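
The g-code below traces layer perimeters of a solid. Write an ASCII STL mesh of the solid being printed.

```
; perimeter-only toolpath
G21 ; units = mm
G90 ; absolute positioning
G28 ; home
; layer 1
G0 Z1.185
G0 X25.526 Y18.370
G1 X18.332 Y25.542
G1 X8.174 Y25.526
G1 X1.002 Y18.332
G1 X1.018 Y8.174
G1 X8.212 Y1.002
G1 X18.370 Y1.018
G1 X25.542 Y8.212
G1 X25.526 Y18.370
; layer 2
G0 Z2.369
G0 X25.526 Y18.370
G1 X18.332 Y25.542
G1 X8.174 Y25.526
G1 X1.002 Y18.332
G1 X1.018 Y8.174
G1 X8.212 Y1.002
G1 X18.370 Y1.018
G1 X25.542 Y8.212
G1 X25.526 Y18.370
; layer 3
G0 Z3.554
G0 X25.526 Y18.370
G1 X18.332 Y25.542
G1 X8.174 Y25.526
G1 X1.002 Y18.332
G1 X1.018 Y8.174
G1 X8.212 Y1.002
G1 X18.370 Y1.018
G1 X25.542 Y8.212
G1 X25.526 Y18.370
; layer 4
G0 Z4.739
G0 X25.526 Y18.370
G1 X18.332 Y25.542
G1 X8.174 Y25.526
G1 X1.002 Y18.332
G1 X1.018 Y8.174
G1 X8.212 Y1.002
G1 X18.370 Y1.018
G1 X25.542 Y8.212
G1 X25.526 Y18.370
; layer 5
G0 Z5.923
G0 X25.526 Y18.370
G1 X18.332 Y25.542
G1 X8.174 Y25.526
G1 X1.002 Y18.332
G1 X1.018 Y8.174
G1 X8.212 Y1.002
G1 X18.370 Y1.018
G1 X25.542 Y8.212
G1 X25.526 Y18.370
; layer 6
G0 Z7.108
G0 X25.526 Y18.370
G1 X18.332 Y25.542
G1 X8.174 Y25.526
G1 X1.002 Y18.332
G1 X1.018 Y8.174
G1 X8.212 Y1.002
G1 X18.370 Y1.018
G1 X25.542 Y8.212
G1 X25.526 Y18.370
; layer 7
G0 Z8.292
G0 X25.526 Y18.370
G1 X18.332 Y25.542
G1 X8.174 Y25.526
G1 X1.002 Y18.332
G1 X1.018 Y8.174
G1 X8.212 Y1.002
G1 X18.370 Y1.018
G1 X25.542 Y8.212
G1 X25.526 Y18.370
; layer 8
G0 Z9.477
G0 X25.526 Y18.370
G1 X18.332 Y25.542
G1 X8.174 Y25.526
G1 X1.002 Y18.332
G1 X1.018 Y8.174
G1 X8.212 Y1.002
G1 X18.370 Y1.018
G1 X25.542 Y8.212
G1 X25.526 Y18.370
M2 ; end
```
solid part
  facet normal 0.0000 0.0000 -1.0000
    outer loop
      vertex 8.174 25.526 0.000
      vertex 18.332 25.542 0.000
      vertex 25.526 18.370 0.000
    endloop
  endfacet
  facet normal 0.0000 0.0000 -1.0000
    outer loop
      vertex 1.002 18.332 0.000
      vertex 8.174 25.526 0.000
      vertex 25.526 18.370 0.000
    endloop
  endfacet
  facet normal 0.0000 0.0000 -1.0000
    outer loop
      vertex 1.018 8.174 0.000
      vertex 1.002 18.332 0.000
      vertex 25.526 18.370 0.000
    endloop
  endfacet
  facet normal 0.0000 0.0000 -1.0000
    outer loop
      vertex 8.212 1.002 0.000
      vertex 1.018 8.174 0.000
      vertex 25.526 18.370 0.000
    endloop
  endfacet
  facet normal 0.0000 0.0000 -1.0000
    outer loop
      vertex 18.370 1.018 0.000
      vertex 8.212 1.002 0.000
      vertex 25.526 18.370 0.000
    endloop
  endfacet
  facet normal 0.0000 0.0000 -1.0000
    outer loop
      vertex 25.542 8.212 0.000
      vertex 18.370 1.018 0.000
      vertex 25.526 18.370 0.000
    endloop
  endfacet
  facet normal 0.0000 0.0000 1.0000
    outer loop
      vertex 25.526 18.370 9.477
      vertex 18.332 25.542 9.477
      vertex 8.174 25.526 9.477
    endloop
  endfacet
  facet normal 0.0000 0.0000 1.0000
    outer loop
      vertex 25.526 18.370 9.477
      vertex 8.174 25.526 9.477
      vertex 1.002 18.332 9.477
    endloop
  endfacet
  facet normal 0.0000 0.0000 1.0000
    outer loop
      vertex 25.526 18.370 9.477
      vertex 1.002 18.332 9.477
      vertex 1.018 8.174 9.477
    endloop
  endfacet
  facet normal 0.0000 0.0000 1.0000
    outer loop
      vertex 25.526 18.370 9.477
      vertex 1.018 8.174 9.477
      vertex 8.212 1.002 9.477
    endloop
  endfacet
  facet normal 0.0000 0.0000 1.0000
    outer loop
      vertex 25.526 18.370 9.477
      vertex 8.212 1.002 9.477
      vertex 18.370 1.018 9.477
    endloop
  endfacet
  facet normal 0.0000 0.0000 1.0000
    outer loop
      vertex 25.526 18.370 9.477
      vertex 18.370 1.018 9.477
      vertex 25.542 8.212 9.477
    endloop
  endfacet
  facet normal 0.7060 0.7082 0.0000
    outer loop
      vertex 25.526 18.370 0.000
      vertex 18.332 25.542 0.000
      vertex 18.332 25.542 9.477
    endloop
  endfacet
  facet normal 0.7060 0.7082 0.0000
    outer loop
      vertex 25.526 18.370 0.000
      vertex 18.332 25.542 9.477
      vertex 25.526 18.370 9.477
    endloop
  endfacet
  facet normal -0.0016 1.0000 0.0000
    outer loop
      vertex 18.332 25.542 0.000
      vertex 8.174 25.526 0.000
      vertex 8.174 25.526 9.477
    endloop
  endfacet
  facet normal -0.0016 1.0000 0.0000
    outer loop
      vertex 18.332 25.542 0.000
      vertex 8.174 25.526 9.477
      vertex 18.332 25.542 9.477
    endloop
  endfacet
  facet normal -0.7082 0.7060 0.0000
    outer loop
      vertex 8.174 25.526 0.000
      vertex 1.002 18.332 0.000
      vertex 1.002 18.332 9.477
    endloop
  endfacet
  facet normal -0.7082 0.7060 0.0000
    outer loop
      vertex 8.174 25.526 0.000
      vertex 1.002 18.332 9.477
      vertex 8.174 25.526 9.477
    endloop
  endfacet
  facet normal -1.0000 -0.0016 0.0000
    outer loop
      vertex 1.002 18.332 0.000
      vertex 1.018 8.174 0.000
      vertex 1.018 8.174 9.477
    endloop
  endfacet
  facet normal -1.0000 -0.0016 0.0000
    outer loop
      vertex 1.002 18.332 0.000
      vertex 1.018 8.174 9.477
      vertex 1.002 18.332 9.477
    endloop
  endfacet
  facet normal -0.7060 -0.7082 0.0000
    outer loop
      vertex 1.018 8.174 0.000
      vertex 8.212 1.002 0.000
      vertex 8.212 1.002 9.477
    endloop
  endfacet
  facet normal -0.7060 -0.7082 0.0000
    outer loop
      vertex 1.018 8.174 0.000
      vertex 8.212 1.002 9.477
      vertex 1.018 8.174 9.477
    endloop
  endfacet
  facet normal 0.0016 -1.0000 0.0000
    outer loop
      vertex 8.212 1.002 0.000
      vertex 18.370 1.018 0.000
      vertex 18.370 1.018 9.477
    endloop
  endfacet
  facet normal 0.0016 -1.0000 0.0000
    outer loop
      vertex 8.212 1.002 0.000
      vertex 18.370 1.018 9.477
      vertex 8.212 1.002 9.477
    endloop
  endfacet
  facet normal 0.7082 -0.7060 0.0000
    outer loop
      vertex 18.370 1.018 0.000
      vertex 25.542 8.212 0.000
      vertex 25.542 8.212 9.477
    endloop
  endfacet
  facet normal 0.7082 -0.7060 0.0000
    outer loop
      vertex 18.370 1.018 0.000
      vertex 25.542 8.212 9.477
      vertex 18.370 1.018 9.477
    endloop
  endfacet
  facet normal 1.0000 0.0016 0.0000
    outer loop
      vertex 25.542 8.212 0.000
      vertex 25.526 18.370 0.000
      vertex 25.526 18.370 9.477
    endloop
  endfacet
  facet normal 1.0000 0.0016 0.0000
    outer loop
      vertex 25.542 8.212 0.000
      vertex 25.526 18.370 9.477
      vertex 25.542 8.212 9.477
    endloop
  endfacet
endsolid part

The G0 Z moves step by Δz≈1.185 mm. Every layer's G1 loop is the same polygon, so the solid is a straight extrusion of it from z=0 to z≈9.48. Closing with flat bottom and top caps and triangulating gives 28 facets — a regular 8-sided prism (a cylinder approximated with 8 flat sides), circumscribed radius ≈ 13.3 mm, height ≈ 9.48 mm.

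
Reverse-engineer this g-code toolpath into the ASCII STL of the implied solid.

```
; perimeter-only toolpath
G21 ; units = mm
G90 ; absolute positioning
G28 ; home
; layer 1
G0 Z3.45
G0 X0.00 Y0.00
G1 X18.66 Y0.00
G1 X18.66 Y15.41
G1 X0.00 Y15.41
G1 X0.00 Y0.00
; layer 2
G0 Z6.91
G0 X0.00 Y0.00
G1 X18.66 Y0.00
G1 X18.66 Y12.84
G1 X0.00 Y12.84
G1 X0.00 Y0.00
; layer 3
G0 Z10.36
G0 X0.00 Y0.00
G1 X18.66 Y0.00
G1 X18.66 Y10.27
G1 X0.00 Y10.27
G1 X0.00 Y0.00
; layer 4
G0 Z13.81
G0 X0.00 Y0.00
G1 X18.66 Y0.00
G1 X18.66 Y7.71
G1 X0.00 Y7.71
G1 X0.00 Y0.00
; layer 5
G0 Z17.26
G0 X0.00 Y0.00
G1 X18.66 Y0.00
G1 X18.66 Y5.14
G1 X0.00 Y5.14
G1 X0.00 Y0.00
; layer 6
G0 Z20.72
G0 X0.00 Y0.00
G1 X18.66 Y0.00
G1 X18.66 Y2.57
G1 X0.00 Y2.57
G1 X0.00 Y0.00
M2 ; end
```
solid part
  facet normal 0.0000 0.0000 -1.0000
    outer loop
      vertex 18.66 17.98 0.00
      vertex 18.66 0.00 0.00
      vertex 0.00 0.00 0.00
    endloop
  endfacet
  facet normal 0.0000 0.0000 -1.0000
    outer loop
      vertex 0.00 17.98 0.00
      vertex 18.66 17.98 0.00
      vertex 0.00 0.00 0.00
    endloop
  endfacet
  facet normal 0.0000 -1.0000 0.0000
    outer loop
      vertex 0.00 0.00 0.00
      vertex 18.66 0.00 0.00
      vertex 18.66 0.00 24.17
    endloop
  endfacet
  facet normal 0.0000 -1.0000 0.0000
    outer loop
      vertex 0.00 0.00 0.00
      vertex 18.66 0.00 24.17
      vertex 0.00 0.00 24.17
    endloop
  endfacet
  facet normal 0.0000 0.8023 0.5969
    outer loop
      vertex 0.00 0.00 24.17
      vertex 18.66 0.00 24.17
      vertex 18.66 17.98 0.00
    endloop
  endfacet
  facet normal 0.0000 0.8023 0.5969
    outer loop
      vertex 0.00 0.00 24.17
      vertex 18.66 17.98 0.00
      vertex 0.00 17.98 0.00
    endloop
  endfacet
  facet normal -1.0000 0.0000 0.0000
    outer loop
      vertex 0.00 0.00 24.17
      vertex 0.00 17.98 0.00
      vertex 0.00 0.00 0.00
    endloop
  endfacet
  facet normal 1.0000 0.0000 0.0000
    outer loop
      vertex 18.66 0.00 0.00
      vertex 18.66 17.98 0.00
      vertex 18.66 0.00 24.17
    endloop
  endfacet
endsolid part

The G0 Z moves step by Δz≈3.45 mm. The G1 loops shrink linearly with z, so the solid tapers from its base footprint up to z≈24.2. Closing with a flat bottom cap and the tapered top and triangulating gives 8 facets — a wedge (ramp): 18.7 × 18 mm base, rising to 24.2 mm along the y=0 edge and sloping linearly to z=0 at y=18.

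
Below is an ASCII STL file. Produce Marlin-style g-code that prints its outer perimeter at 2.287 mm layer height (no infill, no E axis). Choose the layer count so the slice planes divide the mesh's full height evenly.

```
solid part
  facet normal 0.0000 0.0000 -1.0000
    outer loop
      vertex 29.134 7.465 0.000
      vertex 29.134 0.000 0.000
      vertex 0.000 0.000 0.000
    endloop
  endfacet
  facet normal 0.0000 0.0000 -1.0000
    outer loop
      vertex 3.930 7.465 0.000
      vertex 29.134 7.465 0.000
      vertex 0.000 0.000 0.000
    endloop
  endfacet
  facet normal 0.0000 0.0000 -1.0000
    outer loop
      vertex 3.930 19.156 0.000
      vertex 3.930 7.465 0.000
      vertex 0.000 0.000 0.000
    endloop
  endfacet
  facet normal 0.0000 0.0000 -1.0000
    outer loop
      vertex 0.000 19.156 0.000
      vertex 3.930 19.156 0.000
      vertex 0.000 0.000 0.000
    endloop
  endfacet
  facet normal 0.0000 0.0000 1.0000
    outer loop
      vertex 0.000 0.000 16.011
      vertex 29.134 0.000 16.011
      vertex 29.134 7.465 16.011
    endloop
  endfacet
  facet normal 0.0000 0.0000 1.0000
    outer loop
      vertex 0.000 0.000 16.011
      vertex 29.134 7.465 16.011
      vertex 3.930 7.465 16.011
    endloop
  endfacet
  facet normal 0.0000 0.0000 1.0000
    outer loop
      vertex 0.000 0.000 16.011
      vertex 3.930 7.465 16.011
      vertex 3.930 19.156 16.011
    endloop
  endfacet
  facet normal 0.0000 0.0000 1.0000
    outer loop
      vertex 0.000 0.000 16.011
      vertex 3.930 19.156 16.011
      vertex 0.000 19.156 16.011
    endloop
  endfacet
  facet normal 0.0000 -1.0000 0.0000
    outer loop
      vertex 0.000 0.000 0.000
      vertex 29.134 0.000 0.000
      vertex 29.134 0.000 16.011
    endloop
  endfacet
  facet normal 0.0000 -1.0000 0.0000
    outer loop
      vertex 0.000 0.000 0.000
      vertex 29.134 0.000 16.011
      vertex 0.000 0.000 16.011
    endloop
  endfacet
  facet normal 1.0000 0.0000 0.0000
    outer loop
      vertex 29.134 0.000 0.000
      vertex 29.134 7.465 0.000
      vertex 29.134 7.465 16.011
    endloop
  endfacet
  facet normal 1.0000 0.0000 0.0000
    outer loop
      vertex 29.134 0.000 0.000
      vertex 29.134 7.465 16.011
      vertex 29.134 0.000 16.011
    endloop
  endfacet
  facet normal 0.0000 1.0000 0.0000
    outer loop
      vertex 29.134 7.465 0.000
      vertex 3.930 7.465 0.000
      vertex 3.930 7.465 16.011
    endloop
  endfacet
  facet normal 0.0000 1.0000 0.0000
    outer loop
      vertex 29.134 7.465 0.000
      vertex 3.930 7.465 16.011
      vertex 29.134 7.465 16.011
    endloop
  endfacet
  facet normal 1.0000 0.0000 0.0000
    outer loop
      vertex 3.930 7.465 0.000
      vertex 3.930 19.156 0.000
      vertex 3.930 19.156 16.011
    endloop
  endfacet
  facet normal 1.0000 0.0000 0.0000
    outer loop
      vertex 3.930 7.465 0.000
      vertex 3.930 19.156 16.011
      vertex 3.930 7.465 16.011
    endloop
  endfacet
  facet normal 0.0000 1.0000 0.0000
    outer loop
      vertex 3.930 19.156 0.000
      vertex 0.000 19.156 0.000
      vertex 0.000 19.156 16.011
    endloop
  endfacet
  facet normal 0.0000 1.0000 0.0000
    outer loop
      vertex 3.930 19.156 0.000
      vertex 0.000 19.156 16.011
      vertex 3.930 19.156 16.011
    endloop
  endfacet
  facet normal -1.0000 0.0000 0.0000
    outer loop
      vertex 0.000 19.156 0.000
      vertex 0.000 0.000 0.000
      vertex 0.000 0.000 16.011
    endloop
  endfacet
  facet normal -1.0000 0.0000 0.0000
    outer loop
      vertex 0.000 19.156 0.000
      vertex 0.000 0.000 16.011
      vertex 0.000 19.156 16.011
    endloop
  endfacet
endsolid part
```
; perimeter-only toolpath
G21 ; units = mm
G90 ; absolute positioning
G28 ; home
; layer 1
G0 Z2.287
G0 X0.000 Y0.000
G1 X29.134 Y0.000
G1 X29.134 Y7.465
G1 X3.930 Y7.465
G1 X3.930 Y19.156
G1 X0.000 Y19.156
G1 X0.000 Y0.000
; layer 2
G0 Z4.575
G0 X0.000 Y0.000
G1 X29.134 Y0.000
G1 X29.134 Y7.465
G1 X3.930 Y7.465
G1 X3.930 Y19.156
G1 X0.000 Y19.156
G1 X0.000 Y0.000
; layer 3
G0 Z6.862
G0 X0.000 Y0.000
G1 X29.134 Y0.000
G1 X29.134 Y7.465
G1 X3.930 Y7.465
G1 X3.930 Y19.156
G1 X0.000 Y19.156
G1 X0.000 Y0.000
; layer 4
G0 Z9.149
G0 X0.000 Y0.000
G1 X29.134 Y0.000
G1 X29.134 Y7.465
G1 X3.930 Y7.465
G1 X3.930 Y19.156
G1 X0.000 Y19.156
G1 X0.000 Y0.000
; layer 5
G0 Z11.436
G0 X0.000 Y0.000
G1 X29.134 Y0.000
G1 X29.134 Y7.465
G1 X3.930 Y7.465
G1 X3.930 Y19.156
G1 X0.000 Y19.156
G1 X0.000 Y0.000
; layer 6
G0 Z13.724
G0 X0.000 Y0.000
G1 X29.134 Y0.000
G1 X29.134 Y7.465
G1 X3.930 Y7.465
G1 X3.930 Y19.156
G1 X0.000 Y19.156
G1 X0.000 Y0.000
; layer 7
G0 Z16.011
G0 X0.000 Y0.000
G1 X29.134 Y0.000
G1 X29.134 Y7.465
G1 X3.930 Y7.465
G1 X3.930 Y19.156
G1 X0.000 Y19.156
G1 X0.000 Y0.000
M2 ; end

The solid is an L-shaped prism: outer 29.1 × 19.2 mm, arm thicknesses ≈ 7.46 mm (horizontal) and 3.93 mm (vertical), extruded 16 mm in z. Slicing at Δz = 2.287 mm — 7 equal slices spanning the solid's height, so layer i sits at z = i·h/7 — gives 7 non-empty perimeters. Each is a 6-segment closed polygon; G0 lifts to the layer z and rapids to the start vertex, then G1 traces the edges.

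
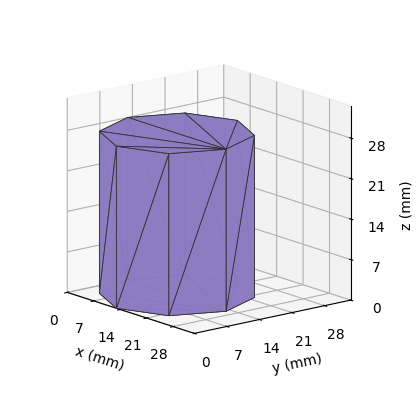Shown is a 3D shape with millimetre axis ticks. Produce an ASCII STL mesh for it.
Reading the render: the shape is a regular 8-sided prism (a cylinder approximated with 8 flat sides), circumscribed radius ≈ 13 mm, height ≈ 28 mm (dimensions read to the nearest mm from the axis ticks). For the STL, each face is triangulated and given an outward normal.

solid part
  facet normal 0.0000 0.0000 -1.0000
    outer loop
      vertex 13.00 26.00 0.00
      vertex 22.19 22.19 0.00
      vertex 26.00 13.00 0.00
    endloop
  endfacet
  facet normal 0.0000 0.0000 -1.0000
    outer loop
      vertex 3.81 22.19 0.00
      vertex 13.00 26.00 0.00
      vertex 26.00 13.00 0.00
    endloop
  endfacet
  facet normal 0.0000 0.0000 -1.0000
    outer loop
      vertex 0.00 13.00 0.00
      vertex 3.81 22.19 0.00
      vertex 26.00 13.00 0.00
    endloop
  endfacet
  facet normal 0.0000 0.0000 -1.0000
    outer loop
      vertex 3.81 3.81 0.00
      vertex 0.00 13.00 0.00
      vertex 26.00 13.00 0.00
    endloop
  endfacet
  facet normal 0.0000 0.0000 -1.0000
    outer loop
      vertex 13.00 0.00 0.00
      vertex 3.81 3.81 0.00
      vertex 26.00 13.00 0.00
    endloop
  endfacet
  facet normal 0.0000 0.0000 -1.0000
    outer loop
      vertex 22.19 3.81 0.00
      vertex 13.00 0.00 0.00
      vertex 26.00 13.00 0.00
    endloop
  endfacet
  facet normal 0.0000 0.0000 1.0000
    outer loop
      vertex 26.00 13.00 28.00
      vertex 22.19 22.19 28.00
      vertex 13.00 26.00 28.00
    endloop
  endfacet
  facet normal 0.0000 0.0000 1.0000
    outer loop
      vertex 26.00 13.00 28.00
      vertex 13.00 26.00 28.00
      vertex 3.81 22.19 28.00
    endloop
  endfacet
  facet normal 0.0000 0.0000 1.0000
    outer loop
      vertex 26.00 13.00 28.00
      vertex 3.81 22.19 28.00
      vertex 0.00 13.00 28.00
    endloop
  endfacet
  facet normal 0.0000 0.0000 1.0000
    outer loop
      vertex 26.00 13.00 28.00
      vertex 0.00 13.00 28.00
      vertex 3.81 3.81 28.00
    endloop
  endfacet
  facet normal 0.0000 0.0000 1.0000
    outer loop
      vertex 26.00 13.00 28.00
      vertex 3.81 3.81 28.00
      vertex 13.00 0.00 28.00
    endloop
  endfacet
  facet normal 0.0000 0.0000 1.0000
    outer loop
      vertex 26.00 13.00 28.00
      vertex 13.00 0.00 28.00
      vertex 22.19 3.81 28.00
    endloop
  endfacet
  facet normal 0.9238 0.3830 0.0000
    outer loop
      vertex 26.00 13.00 0.00
      vertex 22.19 22.19 0.00
      vertex 22.19 22.19 28.00
    endloop
  endfacet
  facet normal 0.9238 0.3830 0.0000
    outer loop
      vertex 26.00 13.00 0.00
      vertex 22.19 22.19 28.00
      vertex 26.00 13.00 28.00
    endloop
  endfacet
  facet normal 0.3830 0.9238 0.0000
    outer loop
      vertex 22.19 22.19 0.00
      vertex 13.00 26.00 0.00
      vertex 13.00 26.00 28.00
    endloop
  endfacet
  facet normal 0.3830 0.9238 0.0000
    outer loop
      vertex 22.19 22.19 0.00
      vertex 13.00 26.00 28.00
      vertex 22.19 22.19 28.00
    endloop
  endfacet
  facet normal -0.3830 0.9238 0.0000
    outer loop
      vertex 13.00 26.00 0.00
      vertex 3.81 22.19 0.00
      vertex 3.81 22.19 28.00
    endloop
  endfacet
  facet normal -0.3830 0.9238 0.0000
    outer loop
      vertex 13.00 26.00 0.00
      vertex 3.81 22.19 28.00
      vertex 13.00 26.00 28.00
    endloop
  endfacet
  facet normal -0.9238 0.3830 0.0000
    outer loop
      vertex 3.81 22.19 0.00
      vertex 0.00 13.00 0.00
      vertex 0.00 13.00 28.00
    endloop
  endfacet
  facet normal -0.9238 0.3830 0.0000
    outer loop
      vertex 3.81 22.19 0.00
      vertex 0.00 13.00 28.00
      vertex 3.81 22.19 28.00
    endloop
  endfacet
  facet normal -0.9238 -0.3830 0.0000
    outer loop
      vertex 0.00 13.00 0.00
      vertex 3.81 3.81 0.00
      vertex 3.81 3.81 28.00
    endloop
  endfacet
  facet normal -0.9238 -0.3830 0.0000
    outer loop
      vertex 0.00 13.00 0.00
      vertex 3.81 3.81 28.00
      vertex 0.00 13.00 28.00
    endloop
  endfacet
  facet normal -0.3830 -0.9238 0.0000
    outer loop
      vertex 3.81 3.81 0.00
      vertex 13.00 0.00 0.00
      vertex 13.00 0.00 28.00
    endloop
  endfacet
  facet normal -0.3830 -0.9238 0.0000
    outer loop
      vertex 3.81 3.81 0.00
      vertex 13.00 0.00 28.00
      vertex 3.81 3.81 28.00
    endloop
  endfacet
  facet normal 0.3830 -0.9238 0.0000
    outer loop
      vertex 13.00 0.00 0.00
      vertex 22.19 3.81 0.00
      vertex 22.19 3.81 28.00
    endloop
  endfacet
  facet normal 0.3830 -0.9238 0.0000
    outer loop
      vertex 13.00 0.00 0.00
      vertex 22.19 3.81 28.00
      vertex 13.00 0.00 28.00
    endloop
  endfacet
  facet normal 0.9238 -0.3830 0.0000
    outer loop
      vertex 22.19 3.81 0.00
      vertex 26.00 13.00 0.00
      vertex 26.00 13.00 28.00
    endloop
  endfacet
  facet normal 0.9238 -0.3830 0.0000
    outer loop
      vertex 22.19 3.81 0.00
      vertex 26.00 13.00 28.00
      vertex 22.19 3.81 28.00
    endloop
  endfacet
endsolid part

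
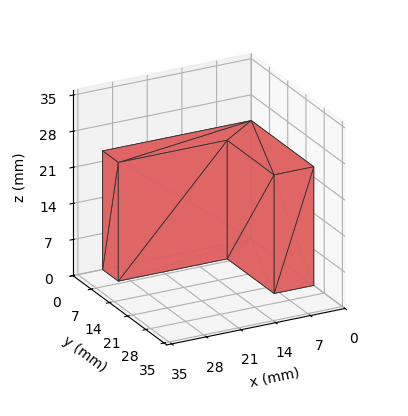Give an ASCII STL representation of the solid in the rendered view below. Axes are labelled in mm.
Reading the render: the shape is an L-shaped prism: outer 30 × 24 mm, arm thicknesses ≈ 6 mm (horizontal) and 8 mm (vertical), extruded 23 mm in z (dimensions read to the nearest mm from the axis ticks). For the STL, each face is triangulated and given an outward normal.

solid part
  facet normal 0.0000 0.0000 -1.0000
    outer loop
      vertex 30.0 6.0 0.0
      vertex 30.0 0.0 0.0
      vertex 0.0 0.0 0.0
    endloop
  endfacet
  facet normal 0.0000 0.0000 -1.0000
    outer loop
      vertex 8.0 6.0 0.0
      vertex 30.0 6.0 0.0
      vertex 0.0 0.0 0.0
    endloop
  endfacet
  facet normal 0.0000 0.0000 -1.0000
    outer loop
      vertex 8.0 24.0 0.0
      vertex 8.0 6.0 0.0
      vertex 0.0 0.0 0.0
    endloop
  endfacet
  facet normal 0.0000 0.0000 -1.0000
    outer loop
      vertex 0.0 24.0 0.0
      vertex 8.0 24.0 0.0
      vertex 0.0 0.0 0.0
    endloop
  endfacet
  facet normal 0.0000 0.0000 1.0000
    outer loop
      vertex 0.0 0.0 23.0
      vertex 30.0 0.0 23.0
      vertex 30.0 6.0 23.0
    endloop
  endfacet
  facet normal 0.0000 0.0000 1.0000
    outer loop
      vertex 0.0 0.0 23.0
      vertex 30.0 6.0 23.0
      vertex 8.0 6.0 23.0
    endloop
  endfacet
  facet normal 0.0000 0.0000 1.0000
    outer loop
      vertex 0.0 0.0 23.0
      vertex 8.0 6.0 23.0
      vertex 8.0 24.0 23.0
    endloop
  endfacet
  facet normal 0.0000 0.0000 1.0000
    outer loop
      vertex 0.0 0.0 23.0
      vertex 8.0 24.0 23.0
      vertex 0.0 24.0 23.0
    endloop
  endfacet
  facet normal 0.0000 -1.0000 0.0000
    outer loop
      vertex 0.0 0.0 0.0
      vertex 30.0 0.0 0.0
      vertex 30.0 0.0 23.0
    endloop
  endfacet
  facet normal 0.0000 -1.0000 0.0000
    outer loop
      vertex 0.0 0.0 0.0
      vertex 30.0 0.0 23.0
      vertex 0.0 0.0 23.0
    endloop
  endfacet
  facet normal 1.0000 0.0000 0.0000
    outer loop
      vertex 30.0 0.0 0.0
      vertex 30.0 6.0 0.0
      vertex 30.0 6.0 23.0
    endloop
  endfacet
  facet normal 1.0000 0.0000 0.0000
    outer loop
      vertex 30.0 0.0 0.0
      vertex 30.0 6.0 23.0
      vertex 30.0 0.0 23.0
    endloop
  endfacet
  facet normal 0.0000 1.0000 0.0000
    outer loop
      vertex 30.0 6.0 0.0
      vertex 8.0 6.0 0.0
      vertex 8.0 6.0 23.0
    endloop
  endfacet
  facet normal 0.0000 1.0000 0.0000
    outer loop
      vertex 30.0 6.0 0.0
      vertex 8.0 6.0 23.0
      vertex 30.0 6.0 23.0
    endloop
  endfacet
  facet normal 1.0000 0.0000 0.0000
    outer loop
      vertex 8.0 6.0 0.0
      vertex 8.0 24.0 0.0
      vertex 8.0 24.0 23.0
    endloop
  endfacet
  facet normal 1.0000 0.0000 0.0000
    outer loop
      vertex 8.0 6.0 0.0
      vertex 8.0 24.0 23.0
      vertex 8.0 6.0 23.0
    endloop
  endfacet
  facet normal 0.0000 1.0000 0.0000
    outer loop
      vertex 8.0 24.0 0.0
      vertex 0.0 24.0 0.0
      vertex 0.0 24.0 23.0
    endloop
  endfacet
  facet normal 0.0000 1.0000 0.0000
    outer loop
      vertex 8.0 24.0 0.0
      vertex 0.0 24.0 23.0
      vertex 8.0 24.0 23.0
    endloop
  endfacet
  facet normal -1.0000 0.0000 0.0000
    outer loop
      vertex 0.0 24.0 0.0
      vertex 0.0 0.0 0.0
      vertex 0.0 0.0 23.0
    endloop
  endfacet
  facet normal -1.0000 0.0000 0.0000
    outer loop
      vertex 0.0 24.0 0.0
      vertex 0.0 0.0 23.0
      vertex 0.0 24.0 23.0
    endloop
  endfacet
endsolid part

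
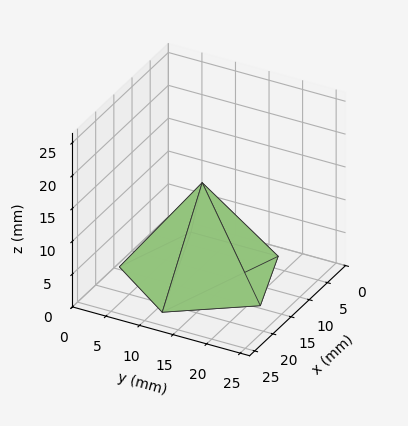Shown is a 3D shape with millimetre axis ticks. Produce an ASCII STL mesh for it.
Reading the render: the shape is a regular 5-sided pyramid, base circumscribed radius ≈ 11 mm, apex at z ≈ 14 mm (dimensions read to the nearest mm from the axis ticks). For the STL, each face is triangulated and given an outward normal.

solid part
  facet normal 0.0000 0.0000 -1.0000
    outer loop
      vertex 2.1 17.5 0.0
      vertex 14.4 21.5 0.0
      vertex 22.0 11.0 0.0
    endloop
  endfacet
  facet normal 0.0000 0.0000 -1.0000
    outer loop
      vertex 2.1 4.5 0.0
      vertex 2.1 17.5 0.0
      vertex 22.0 11.0 0.0
    endloop
  endfacet
  facet normal 0.0000 0.0000 -1.0000
    outer loop
      vertex 14.4 0.5 0.0
      vertex 2.1 4.5 0.0
      vertex 22.0 11.0 0.0
    endloop
  endfacet
  facet normal 0.6834 0.4946 0.5369
    outer loop
      vertex 22.0 11.0 0.0
      vertex 14.4 21.5 0.0
      vertex 11.0 11.0 14.0
    endloop
  endfacet
  facet normal -0.2607 0.8017 0.5379
    outer loop
      vertex 14.4 21.5 0.0
      vertex 2.1 17.5 0.0
      vertex 11.0 11.0 14.0
    endloop
  endfacet
  facet normal -0.8439 0.0000 0.5365
    outer loop
      vertex 2.1 17.5 0.0
      vertex 2.1 4.5 0.0
      vertex 11.0 11.0 14.0
    endloop
  endfacet
  facet normal -0.2607 -0.8017 0.5379
    outer loop
      vertex 2.1 4.5 0.0
      vertex 14.4 0.5 0.0
      vertex 11.0 11.0 14.0
    endloop
  endfacet
  facet normal 0.6834 -0.4946 0.5369
    outer loop
      vertex 14.4 0.5 0.0
      vertex 22.0 11.0 0.0
      vertex 11.0 11.0 14.0
    endloop
  endfacet
endsolid part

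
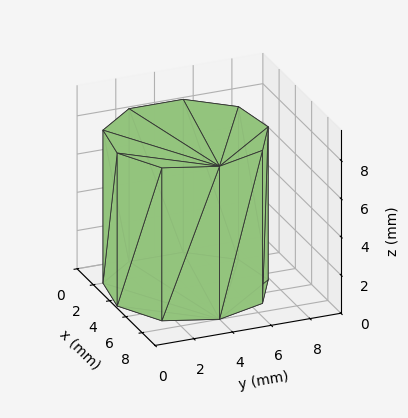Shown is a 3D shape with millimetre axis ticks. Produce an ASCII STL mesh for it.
Reading the render: the shape is a regular 9-sided prism (a cylinder approximated with 9 flat sides), circumscribed radius ≈ 4 mm, height ≈ 8 mm (dimensions read to the nearest mm from the axis ticks). For the STL, each face is triangulated and given an outward normal.

solid part
  facet normal 0.0000 0.0000 -1.0000
    outer loop
      vertex 4.7 7.9 0.0
      vertex 7.1 6.6 0.0
      vertex 8.0 4.0 0.0
    endloop
  endfacet
  facet normal 0.0000 0.0000 -1.0000
    outer loop
      vertex 2.0 7.5 0.0
      vertex 4.7 7.9 0.0
      vertex 8.0 4.0 0.0
    endloop
  endfacet
  facet normal 0.0000 0.0000 -1.0000
    outer loop
      vertex 0.2 5.4 0.0
      vertex 2.0 7.5 0.0
      vertex 8.0 4.0 0.0
    endloop
  endfacet
  facet normal 0.0000 0.0000 -1.0000
    outer loop
      vertex 0.2 2.6 0.0
      vertex 0.2 5.4 0.0
      vertex 8.0 4.0 0.0
    endloop
  endfacet
  facet normal 0.0000 0.0000 -1.0000
    outer loop
      vertex 2.0 0.5 0.0
      vertex 0.2 2.6 0.0
      vertex 8.0 4.0 0.0
    endloop
  endfacet
  facet normal 0.0000 0.0000 -1.0000
    outer loop
      vertex 4.7 0.1 0.0
      vertex 2.0 0.5 0.0
      vertex 8.0 4.0 0.0
    endloop
  endfacet
  facet normal 0.0000 0.0000 -1.0000
    outer loop
      vertex 7.1 1.4 0.0
      vertex 4.7 0.1 0.0
      vertex 8.0 4.0 0.0
    endloop
  endfacet
  facet normal 0.0000 0.0000 1.0000
    outer loop
      vertex 8.0 4.0 8.0
      vertex 7.1 6.6 8.0
      vertex 4.7 7.9 8.0
    endloop
  endfacet
  facet normal 0.0000 0.0000 1.0000
    outer loop
      vertex 8.0 4.0 8.0
      vertex 4.7 7.9 8.0
      vertex 2.0 7.5 8.0
    endloop
  endfacet
  facet normal 0.0000 0.0000 1.0000
    outer loop
      vertex 8.0 4.0 8.0
      vertex 2.0 7.5 8.0
      vertex 0.2 5.4 8.0
    endloop
  endfacet
  facet normal 0.0000 0.0000 1.0000
    outer loop
      vertex 8.0 4.0 8.0
      vertex 0.2 5.4 8.0
      vertex 0.2 2.6 8.0
    endloop
  endfacet
  facet normal 0.0000 0.0000 1.0000
    outer loop
      vertex 8.0 4.0 8.0
      vertex 0.2 2.6 8.0
      vertex 2.0 0.5 8.0
    endloop
  endfacet
  facet normal 0.0000 0.0000 1.0000
    outer loop
      vertex 8.0 4.0 8.0
      vertex 2.0 0.5 8.0
      vertex 4.7 0.1 8.0
    endloop
  endfacet
  facet normal 0.0000 0.0000 1.0000
    outer loop
      vertex 8.0 4.0 8.0
      vertex 4.7 0.1 8.0
      vertex 7.1 1.4 8.0
    endloop
  endfacet
  facet normal 0.9450 0.3271 0.0000
    outer loop
      vertex 8.0 4.0 0.0
      vertex 7.1 6.6 0.0
      vertex 7.1 6.6 8.0
    endloop
  endfacet
  facet normal 0.9450 0.3271 0.0000
    outer loop
      vertex 8.0 4.0 0.0
      vertex 7.1 6.6 8.0
      vertex 8.0 4.0 8.0
    endloop
  endfacet
  facet normal 0.4763 0.8793 0.0000
    outer loop
      vertex 7.1 6.6 0.0
      vertex 4.7 7.9 0.0
      vertex 4.7 7.9 8.0
    endloop
  endfacet
  facet normal 0.4763 0.8793 0.0000
    outer loop
      vertex 7.1 6.6 0.0
      vertex 4.7 7.9 8.0
      vertex 7.1 6.6 8.0
    endloop
  endfacet
  facet normal -0.1465 0.9892 0.0000
    outer loop
      vertex 4.7 7.9 0.0
      vertex 2.0 7.5 0.0
      vertex 2.0 7.5 8.0
    endloop
  endfacet
  facet normal -0.1465 0.9892 0.0000
    outer loop
      vertex 4.7 7.9 0.0
      vertex 2.0 7.5 8.0
      vertex 4.7 7.9 8.0
    endloop
  endfacet
  facet normal -0.7593 0.6508 0.0000
    outer loop
      vertex 2.0 7.5 0.0
      vertex 0.2 5.4 0.0
      vertex 0.2 5.4 8.0
    endloop
  endfacet
  facet normal -0.7593 0.6508 0.0000
    outer loop
      vertex 2.0 7.5 0.0
      vertex 0.2 5.4 8.0
      vertex 2.0 7.5 8.0
    endloop
  endfacet
  facet normal -1.0000 0.0000 0.0000
    outer loop
      vertex 0.2 5.4 0.0
      vertex 0.2 2.6 0.0
      vertex 0.2 2.6 8.0
    endloop
  endfacet
  facet normal -1.0000 0.0000 0.0000
    outer loop
      vertex 0.2 5.4 0.0
      vertex 0.2 2.6 8.0
      vertex 0.2 5.4 8.0
    endloop
  endfacet
  facet normal -0.7593 -0.6508 0.0000
    outer loop
      vertex 0.2 2.6 0.0
      vertex 2.0 0.5 0.0
      vertex 2.0 0.5 8.0
    endloop
  endfacet
  facet normal -0.7593 -0.6508 0.0000
    outer loop
      vertex 0.2 2.6 0.0
      vertex 2.0 0.5 8.0
      vertex 0.2 2.6 8.0
    endloop
  endfacet
  facet normal -0.1465 -0.9892 0.0000
    outer loop
      vertex 2.0 0.5 0.0
      vertex 4.7 0.1 0.0
      vertex 4.7 0.1 8.0
    endloop
  endfacet
  facet normal -0.1465 -0.9892 0.0000
    outer loop
      vertex 2.0 0.5 0.0
      vertex 4.7 0.1 8.0
      vertex 2.0 0.5 8.0
    endloop
  endfacet
  facet normal 0.4763 -0.8793 0.0000
    outer loop
      vertex 4.7 0.1 0.0
      vertex 7.1 1.4 0.0
      vertex 7.1 1.4 8.0
    endloop
  endfacet
  facet normal 0.4763 -0.8793 0.0000
    outer loop
      vertex 4.7 0.1 0.0
      vertex 7.1 1.4 8.0
      vertex 4.7 0.1 8.0
    endloop
  endfacet
  facet normal 0.9450 -0.3271 0.0000
    outer loop
      vertex 7.1 1.4 0.0
      vertex 8.0 4.0 0.0
      vertex 8.0 4.0 8.0
    endloop
  endfacet
  facet normal 0.9450 -0.3271 0.0000
    outer loop
      vertex 7.1 1.4 0.0
      vertex 8.0 4.0 8.0
      vertex 7.1 1.4 8.0
    endloop
  endfacet
endsolid part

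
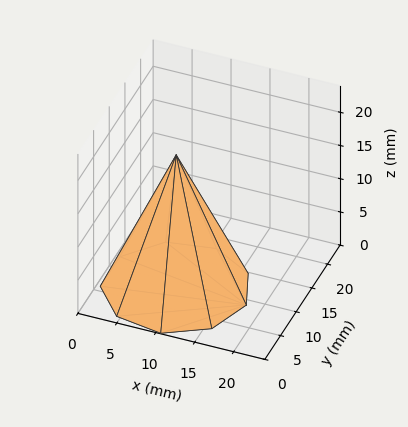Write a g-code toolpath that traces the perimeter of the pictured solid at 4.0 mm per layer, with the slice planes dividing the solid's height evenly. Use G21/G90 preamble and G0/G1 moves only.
Reading the render: the shape is a regular 9-sided pyramid, base circumscribed radius ≈ 9 mm, apex at z ≈ 20 mm (dimensions read to the nearest mm from the axis ticks). For the g-code, the solid's height is divided into equal slices at the stated Δz and each level perimeter traced with G1 moves after a G0 lift.

; perimeter-only toolpath
G21 ; units = mm
G90 ; absolute positioning
G28 ; home
; layer 1
G0 Z4.0
G0 X16.2 Y9.0
G1 X14.5 Y13.6
G1 X10.3 Y16.1
G1 X5.4 Y15.2
G1 X2.2 Y11.5
G1 X2.2 Y6.5
G1 X5.4 Y2.8
G1 X10.3 Y1.9
G1 X14.5 Y4.4
G1 X16.2 Y9.0
; layer 2
G0 Z8.0
G0 X14.4 Y9.0
G1 X13.1 Y12.5
G1 X10.0 Y14.3
G1 X6.3 Y13.7
G1 X3.9 Y10.9
G1 X3.9 Y7.1
G1 X6.3 Y4.3
G1 X10.0 Y3.7
G1 X13.1 Y5.5
G1 X14.4 Y9.0
; layer 3
G0 Z12.0
G0 X12.6 Y9.0
G1 X11.8 Y11.3
G1 X9.6 Y12.6
G1 X7.2 Y12.1
G1 X5.6 Y10.2
G1 X5.6 Y7.8
G1 X7.2 Y5.9
G1 X9.6 Y5.4
G1 X11.8 Y6.7
G1 X12.6 Y9.0
; layer 4
G0 Z16.0
G0 X10.8 Y9.0
G1 X10.4 Y10.2
G1 X9.3 Y10.8
G1 X8.1 Y10.6
G1 X7.3 Y9.6
G1 X7.3 Y8.4
G1 X8.1 Y7.4
G1 X9.3 Y7.2
G1 X10.4 Y7.8
G1 X10.8 Y9.0
M2 ; end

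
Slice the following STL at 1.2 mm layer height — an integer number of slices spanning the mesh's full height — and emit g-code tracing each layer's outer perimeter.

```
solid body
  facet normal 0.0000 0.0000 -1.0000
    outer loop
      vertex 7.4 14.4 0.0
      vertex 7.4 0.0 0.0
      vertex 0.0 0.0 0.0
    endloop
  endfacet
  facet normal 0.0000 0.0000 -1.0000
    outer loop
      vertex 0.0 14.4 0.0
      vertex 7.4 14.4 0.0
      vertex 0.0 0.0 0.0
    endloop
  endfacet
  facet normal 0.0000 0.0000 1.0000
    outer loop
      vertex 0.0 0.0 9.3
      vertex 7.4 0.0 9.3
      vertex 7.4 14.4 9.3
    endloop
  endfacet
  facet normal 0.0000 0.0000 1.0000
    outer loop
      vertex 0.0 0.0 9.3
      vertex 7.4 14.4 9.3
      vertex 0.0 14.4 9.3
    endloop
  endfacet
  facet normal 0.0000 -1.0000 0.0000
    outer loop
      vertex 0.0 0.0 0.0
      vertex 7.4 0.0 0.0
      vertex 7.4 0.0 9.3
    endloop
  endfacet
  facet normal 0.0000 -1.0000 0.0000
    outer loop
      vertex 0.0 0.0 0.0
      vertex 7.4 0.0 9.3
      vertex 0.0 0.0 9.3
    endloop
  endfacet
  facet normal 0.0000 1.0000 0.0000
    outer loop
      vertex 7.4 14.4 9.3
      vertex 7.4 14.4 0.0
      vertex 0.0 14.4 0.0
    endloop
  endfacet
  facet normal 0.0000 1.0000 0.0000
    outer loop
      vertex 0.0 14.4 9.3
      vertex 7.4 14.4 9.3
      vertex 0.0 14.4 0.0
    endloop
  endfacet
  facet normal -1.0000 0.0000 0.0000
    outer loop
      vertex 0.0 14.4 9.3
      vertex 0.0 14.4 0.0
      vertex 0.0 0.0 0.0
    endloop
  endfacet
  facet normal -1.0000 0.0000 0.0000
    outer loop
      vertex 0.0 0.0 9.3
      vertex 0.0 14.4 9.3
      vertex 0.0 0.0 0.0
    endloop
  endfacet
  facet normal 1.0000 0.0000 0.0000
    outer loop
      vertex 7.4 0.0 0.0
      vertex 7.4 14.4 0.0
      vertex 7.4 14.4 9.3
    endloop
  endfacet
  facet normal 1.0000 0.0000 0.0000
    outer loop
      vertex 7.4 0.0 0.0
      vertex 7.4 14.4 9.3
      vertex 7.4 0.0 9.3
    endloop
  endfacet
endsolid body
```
; perimeter-only toolpath
G21 ; units = mm
G90 ; absolute positioning
G28 ; home
; layer 1
G0 Z1.2
G0 X0.0 Y0.0
G1 X7.4 Y0.0
G1 X7.4 Y14.4
G1 X0.0 Y14.4
G1 X0.0 Y0.0
; layer 2
G0 Z2.3
G0 X0.0 Y0.0
G1 X7.4 Y0.0
G1 X7.4 Y14.4
G1 X0.0 Y14.4
G1 X0.0 Y0.0
; layer 3
G0 Z3.5
G0 X0.0 Y0.0
G1 X7.4 Y0.0
G1 X7.4 Y14.4
G1 X0.0 Y14.4
G1 X0.0 Y0.0
; layer 4
G0 Z4.7
G0 X0.0 Y0.0
G1 X7.4 Y0.0
G1 X7.4 Y14.4
G1 X0.0 Y14.4
G1 X0.0 Y0.0
; layer 5
G0 Z5.8
G0 X0.0 Y0.0
G1 X7.4 Y0.0
G1 X7.4 Y14.4
G1 X0.0 Y14.4
G1 X0.0 Y0.0
; layer 6
G0 Z7.0
G0 X0.0 Y0.0
G1 X7.4 Y0.0
G1 X7.4 Y14.4
G1 X0.0 Y14.4
G1 X0.0 Y0.0
; layer 7
G0 Z8.1
G0 X0.0 Y0.0
G1 X7.4 Y0.0
G1 X7.4 Y14.4
G1 X0.0 Y14.4
G1 X0.0 Y0.0
; layer 8
G0 Z9.3
G0 X0.0 Y0.0
G1 X7.4 Y0.0
G1 X7.4 Y14.4
G1 X0.0 Y14.4
G1 X0.0 Y0.0
M2 ; end

The solid is a rectangular box, roughly 7.4 × 14.4 mm footprint and 9.3 mm tall. Slicing at Δz = 1.2 mm — 8 equal slices spanning the solid's height, so layer i sits at z = i·h/8 — gives 8 non-empty perimeters. Each is a 4-segment closed polygon; G0 lifts to the layer z and rapids to the start vertex, then G1 traces the edges.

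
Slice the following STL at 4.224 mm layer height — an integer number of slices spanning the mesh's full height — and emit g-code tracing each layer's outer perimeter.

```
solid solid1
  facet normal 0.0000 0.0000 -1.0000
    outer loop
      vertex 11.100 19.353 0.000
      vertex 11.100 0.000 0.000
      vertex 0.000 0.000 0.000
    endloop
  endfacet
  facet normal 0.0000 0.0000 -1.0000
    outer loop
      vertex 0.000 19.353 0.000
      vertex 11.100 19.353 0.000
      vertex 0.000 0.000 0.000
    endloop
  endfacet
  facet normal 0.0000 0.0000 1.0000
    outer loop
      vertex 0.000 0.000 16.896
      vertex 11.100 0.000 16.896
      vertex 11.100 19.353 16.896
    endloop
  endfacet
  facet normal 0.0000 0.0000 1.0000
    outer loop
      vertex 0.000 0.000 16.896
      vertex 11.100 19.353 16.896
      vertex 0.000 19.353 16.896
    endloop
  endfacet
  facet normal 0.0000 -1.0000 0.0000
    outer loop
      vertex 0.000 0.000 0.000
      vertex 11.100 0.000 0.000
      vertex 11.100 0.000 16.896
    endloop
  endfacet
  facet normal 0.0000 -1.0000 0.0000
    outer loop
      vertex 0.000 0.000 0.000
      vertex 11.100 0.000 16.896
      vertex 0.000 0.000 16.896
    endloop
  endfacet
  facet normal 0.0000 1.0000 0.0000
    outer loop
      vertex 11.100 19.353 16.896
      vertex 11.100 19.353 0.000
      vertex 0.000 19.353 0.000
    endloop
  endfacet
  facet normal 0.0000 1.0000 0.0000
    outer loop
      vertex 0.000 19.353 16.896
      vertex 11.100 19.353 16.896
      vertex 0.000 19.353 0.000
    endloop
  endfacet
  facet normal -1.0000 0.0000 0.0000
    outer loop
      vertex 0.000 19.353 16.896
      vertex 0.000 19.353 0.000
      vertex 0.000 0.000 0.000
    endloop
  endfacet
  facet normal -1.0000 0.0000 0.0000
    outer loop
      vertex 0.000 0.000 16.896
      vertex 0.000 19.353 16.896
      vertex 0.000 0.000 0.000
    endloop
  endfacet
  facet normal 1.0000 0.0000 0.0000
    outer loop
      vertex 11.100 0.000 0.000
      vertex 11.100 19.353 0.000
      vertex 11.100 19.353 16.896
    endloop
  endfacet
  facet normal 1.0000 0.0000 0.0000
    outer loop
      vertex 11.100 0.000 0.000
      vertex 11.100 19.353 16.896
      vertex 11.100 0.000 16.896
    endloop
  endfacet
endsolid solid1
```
; perimeter-only toolpath
G21 ; units = mm
G90 ; absolute positioning
G28 ; home
; layer 1
G0 Z4.224
G0 X0.000 Y0.000
G1 X11.100 Y0.000
G1 X11.100 Y19.353
G1 X0.000 Y19.353
G1 X0.000 Y0.000
; layer 2
G0 Z8.448
G0 X0.000 Y0.000
G1 X11.100 Y0.000
G1 X11.100 Y19.353
G1 X0.000 Y19.353
G1 X0.000 Y0.000
; layer 3
G0 Z12.672
G0 X0.000 Y0.000
G1 X11.100 Y0.000
G1 X11.100 Y19.353
G1 X0.000 Y19.353
G1 X0.000 Y0.000
; layer 4
G0 Z16.896
G0 X0.000 Y0.000
G1 X11.100 Y0.000
G1 X11.100 Y19.353
G1 X0.000 Y19.353
G1 X0.000 Y0.000
M2 ; end

The solid is a rectangular box, roughly 11.1 × 19.4 mm footprint and 16.9 mm tall. Slicing at Δz = 4.224 mm — 4 equal slices spanning the solid's height, so layer i sits at z = i·h/4 — gives 4 non-empty perimeters. Each is a 4-segment closed polygon; G0 lifts to the layer z and rapids to the start vertex, then G1 traces the edges.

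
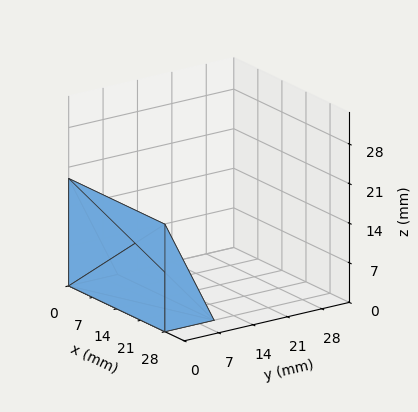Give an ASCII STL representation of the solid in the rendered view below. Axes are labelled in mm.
Reading the render: the shape is a wedge (ramp): 28 × 10 mm base, rising to 19 mm along the y=0 edge and sloping linearly to z=0 at y=10 (dimensions read to the nearest mm from the axis ticks). For the STL, each face is triangulated and given an outward normal.

solid part
  facet normal 0.0000 0.0000 -1.0000
    outer loop
      vertex 28.000 10.000 0.000
      vertex 28.000 0.000 0.000
      vertex 0.000 0.000 0.000
    endloop
  endfacet
  facet normal 0.0000 0.0000 -1.0000
    outer loop
      vertex 0.000 10.000 0.000
      vertex 28.000 10.000 0.000
      vertex 0.000 0.000 0.000
    endloop
  endfacet
  facet normal 0.0000 -1.0000 0.0000
    outer loop
      vertex 0.000 0.000 0.000
      vertex 28.000 0.000 0.000
      vertex 28.000 0.000 19.000
    endloop
  endfacet
  facet normal 0.0000 -1.0000 0.0000
    outer loop
      vertex 0.000 0.000 0.000
      vertex 28.000 0.000 19.000
      vertex 0.000 0.000 19.000
    endloop
  endfacet
  facet normal 0.0000 0.8849 0.4657
    outer loop
      vertex 0.000 0.000 19.000
      vertex 28.000 0.000 19.000
      vertex 28.000 10.000 0.000
    endloop
  endfacet
  facet normal 0.0000 0.8849 0.4657
    outer loop
      vertex 0.000 0.000 19.000
      vertex 28.000 10.000 0.000
      vertex 0.000 10.000 0.000
    endloop
  endfacet
  facet normal -1.0000 0.0000 0.0000
    outer loop
      vertex 0.000 0.000 19.000
      vertex 0.000 10.000 0.000
      vertex 0.000 0.000 0.000
    endloop
  endfacet
  facet normal 1.0000 0.0000 0.0000
    outer loop
      vertex 28.000 0.000 0.000
      vertex 28.000 10.000 0.000
      vertex 28.000 0.000 19.000
    endloop
  endfacet
endsolid part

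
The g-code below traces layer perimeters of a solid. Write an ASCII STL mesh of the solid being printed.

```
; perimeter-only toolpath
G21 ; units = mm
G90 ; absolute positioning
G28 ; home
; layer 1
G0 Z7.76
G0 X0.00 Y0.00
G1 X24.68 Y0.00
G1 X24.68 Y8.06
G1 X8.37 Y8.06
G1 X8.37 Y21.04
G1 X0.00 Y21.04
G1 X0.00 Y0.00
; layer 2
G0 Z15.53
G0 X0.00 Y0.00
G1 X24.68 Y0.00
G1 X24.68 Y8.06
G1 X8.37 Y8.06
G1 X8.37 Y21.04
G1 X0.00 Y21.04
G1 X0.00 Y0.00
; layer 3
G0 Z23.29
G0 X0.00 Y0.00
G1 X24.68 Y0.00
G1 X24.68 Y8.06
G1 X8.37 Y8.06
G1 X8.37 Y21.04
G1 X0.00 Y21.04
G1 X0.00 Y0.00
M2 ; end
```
solid part
  facet normal 0.0000 0.0000 -1.0000
    outer loop
      vertex 24.68 8.06 0.00
      vertex 24.68 0.00 0.00
      vertex 0.00 0.00 0.00
    endloop
  endfacet
  facet normal 0.0000 0.0000 -1.0000
    outer loop
      vertex 8.37 8.06 0.00
      vertex 24.68 8.06 0.00
      vertex 0.00 0.00 0.00
    endloop
  endfacet
  facet normal 0.0000 0.0000 -1.0000
    outer loop
      vertex 8.37 21.04 0.00
      vertex 8.37 8.06 0.00
      vertex 0.00 0.00 0.00
    endloop
  endfacet
  facet normal 0.0000 0.0000 -1.0000
    outer loop
      vertex 0.00 21.04 0.00
      vertex 8.37 21.04 0.00
      vertex 0.00 0.00 0.00
    endloop
  endfacet
  facet normal 0.0000 0.0000 1.0000
    outer loop
      vertex 0.00 0.00 23.29
      vertex 24.68 0.00 23.29
      vertex 24.68 8.06 23.29
    endloop
  endfacet
  facet normal 0.0000 0.0000 1.0000
    outer loop
      vertex 0.00 0.00 23.29
      vertex 24.68 8.06 23.29
      vertex 8.37 8.06 23.29
    endloop
  endfacet
  facet normal 0.0000 0.0000 1.0000
    outer loop
      vertex 0.00 0.00 23.29
      vertex 8.37 8.06 23.29
      vertex 8.37 21.04 23.29
    endloop
  endfacet
  facet normal 0.0000 0.0000 1.0000
    outer loop
      vertex 0.00 0.00 23.29
      vertex 8.37 21.04 23.29
      vertex 0.00 21.04 23.29
    endloop
  endfacet
  facet normal 0.0000 -1.0000 0.0000
    outer loop
      vertex 0.00 0.00 0.00
      vertex 24.68 0.00 0.00
      vertex 24.68 0.00 23.29
    endloop
  endfacet
  facet normal 0.0000 -1.0000 0.0000
    outer loop
      vertex 0.00 0.00 0.00
      vertex 24.68 0.00 23.29
      vertex 0.00 0.00 23.29
    endloop
  endfacet
  facet normal 1.0000 0.0000 0.0000
    outer loop
      vertex 24.68 0.00 0.00
      vertex 24.68 8.06 0.00
      vertex 24.68 8.06 23.29
    endloop
  endfacet
  facet normal 1.0000 0.0000 0.0000
    outer loop
      vertex 24.68 0.00 0.00
      vertex 24.68 8.06 23.29
      vertex 24.68 0.00 23.29
    endloop
  endfacet
  facet normal 0.0000 1.0000 0.0000
    outer loop
      vertex 24.68 8.06 0.00
      vertex 8.37 8.06 0.00
      vertex 8.37 8.06 23.29
    endloop
  endfacet
  facet normal 0.0000 1.0000 0.0000
    outer loop
      vertex 24.68 8.06 0.00
      vertex 8.37 8.06 23.29
      vertex 24.68 8.06 23.29
    endloop
  endfacet
  facet normal 1.0000 0.0000 0.0000
    outer loop
      vertex 8.37 8.06 0.00
      vertex 8.37 21.04 0.00
      vertex 8.37 21.04 23.29
    endloop
  endfacet
  facet normal 1.0000 0.0000 0.0000
    outer loop
      vertex 8.37 8.06 0.00
      vertex 8.37 21.04 23.29
      vertex 8.37 8.06 23.29
    endloop
  endfacet
  facet normal 0.0000 1.0000 0.0000
    outer loop
      vertex 8.37 21.04 0.00
      vertex 0.00 21.04 0.00
      vertex 0.00 21.04 23.29
    endloop
  endfacet
  facet normal 0.0000 1.0000 0.0000
    outer loop
      vertex 8.37 21.04 0.00
      vertex 0.00 21.04 23.29
      vertex 8.37 21.04 23.29
    endloop
  endfacet
  facet normal -1.0000 0.0000 0.0000
    outer loop
      vertex 0.00 21.04 0.00
      vertex 0.00 0.00 0.00
      vertex 0.00 0.00 23.29
    endloop
  endfacet
  facet normal -1.0000 0.0000 0.0000
    outer loop
      vertex 0.00 21.04 0.00
      vertex 0.00 0.00 23.29
      vertex 0.00 21.04 23.29
    endloop
  endfacet
endsolid part

The G0 Z moves step by Δz≈7.76 mm. Every layer's G1 loop is the same polygon, so the solid is a straight extrusion of it from z=0 to z≈23.3. Closing with flat bottom and top caps and triangulating gives 20 facets — an L-shaped prism: outer 24.7 × 21 mm, arm thicknesses ≈ 8.06 mm (horizontal) and 8.37 mm (vertical), extruded 23.3 mm in z.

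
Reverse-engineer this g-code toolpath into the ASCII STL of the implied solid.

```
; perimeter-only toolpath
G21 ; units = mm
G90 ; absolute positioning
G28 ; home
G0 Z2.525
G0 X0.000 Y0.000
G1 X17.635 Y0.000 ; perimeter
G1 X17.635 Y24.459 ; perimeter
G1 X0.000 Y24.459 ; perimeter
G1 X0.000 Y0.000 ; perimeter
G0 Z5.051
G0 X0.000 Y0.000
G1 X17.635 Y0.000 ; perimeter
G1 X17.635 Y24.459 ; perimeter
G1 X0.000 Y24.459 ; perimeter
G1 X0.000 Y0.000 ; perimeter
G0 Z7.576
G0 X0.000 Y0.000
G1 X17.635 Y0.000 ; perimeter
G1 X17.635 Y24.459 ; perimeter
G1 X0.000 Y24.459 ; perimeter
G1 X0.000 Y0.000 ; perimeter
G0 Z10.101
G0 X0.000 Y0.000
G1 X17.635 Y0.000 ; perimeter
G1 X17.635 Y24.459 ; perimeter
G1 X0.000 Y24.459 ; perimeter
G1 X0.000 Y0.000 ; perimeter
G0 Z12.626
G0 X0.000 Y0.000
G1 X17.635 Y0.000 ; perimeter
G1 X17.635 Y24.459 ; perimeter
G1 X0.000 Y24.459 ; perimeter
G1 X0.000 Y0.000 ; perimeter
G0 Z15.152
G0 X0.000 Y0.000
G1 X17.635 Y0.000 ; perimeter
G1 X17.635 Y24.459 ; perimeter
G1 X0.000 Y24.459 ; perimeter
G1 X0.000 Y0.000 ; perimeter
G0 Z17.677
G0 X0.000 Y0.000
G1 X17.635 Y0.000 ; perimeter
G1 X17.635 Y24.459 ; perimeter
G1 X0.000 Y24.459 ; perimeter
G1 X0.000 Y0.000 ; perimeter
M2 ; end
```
solid part
  facet normal 0.0000 0.0000 -1.0000
    outer loop
      vertex 17.635 24.459 0.000
      vertex 17.635 0.000 0.000
      vertex 0.000 0.000 0.000
    endloop
  endfacet
  facet normal 0.0000 0.0000 -1.0000
    outer loop
      vertex 0.000 24.459 0.000
      vertex 17.635 24.459 0.000
      vertex 0.000 0.000 0.000
    endloop
  endfacet
  facet normal 0.0000 0.0000 1.0000
    outer loop
      vertex 0.000 0.000 17.677
      vertex 17.635 0.000 17.677
      vertex 17.635 24.459 17.677
    endloop
  endfacet
  facet normal 0.0000 0.0000 1.0000
    outer loop
      vertex 0.000 0.000 17.677
      vertex 17.635 24.459 17.677
      vertex 0.000 24.459 17.677
    endloop
  endfacet
  facet normal 0.0000 -1.0000 0.0000
    outer loop
      vertex 0.000 0.000 0.000
      vertex 17.635 0.000 0.000
      vertex 17.635 0.000 17.677
    endloop
  endfacet
  facet normal 0.0000 -1.0000 0.0000
    outer loop
      vertex 0.000 0.000 0.000
      vertex 17.635 0.000 17.677
      vertex 0.000 0.000 17.677
    endloop
  endfacet
  facet normal 0.0000 1.0000 0.0000
    outer loop
      vertex 17.635 24.459 17.677
      vertex 17.635 24.459 0.000
      vertex 0.000 24.459 0.000
    endloop
  endfacet
  facet normal 0.0000 1.0000 0.0000
    outer loop
      vertex 0.000 24.459 17.677
      vertex 17.635 24.459 17.677
      vertex 0.000 24.459 0.000
    endloop
  endfacet
  facet normal -1.0000 0.0000 0.0000
    outer loop
      vertex 0.000 24.459 17.677
      vertex 0.000 24.459 0.000
      vertex 0.000 0.000 0.000
    endloop
  endfacet
  facet normal -1.0000 0.0000 0.0000
    outer loop
      vertex 0.000 0.000 17.677
      vertex 0.000 24.459 17.677
      vertex 0.000 0.000 0.000
    endloop
  endfacet
  facet normal 1.0000 0.0000 0.0000
    outer loop
      vertex 17.635 0.000 0.000
      vertex 17.635 24.459 0.000
      vertex 17.635 24.459 17.677
    endloop
  endfacet
  facet normal 1.0000 0.0000 0.0000
    outer loop
      vertex 17.635 0.000 0.000
      vertex 17.635 24.459 17.677
      vertex 17.635 0.000 17.677
    endloop
  endfacet
endsolid part

The G0 Z moves step by Δz≈2.525 mm. Every layer's G1 loop is the same polygon, so the solid is a straight extrusion of it from z=0 to z≈17.7. Closing with flat bottom and top caps and triangulating gives 12 facets — a rectangular box, roughly 17.6 × 24.5 mm footprint and 17.7 mm tall.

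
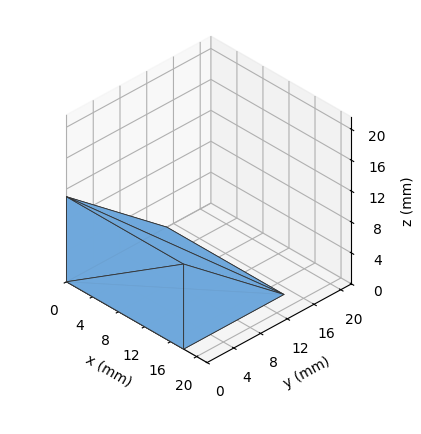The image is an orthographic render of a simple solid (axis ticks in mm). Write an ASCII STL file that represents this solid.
Reading the render: the shape is a wedge (ramp): 18 × 15 mm base, rising to 11 mm along the y=0 edge and sloping linearly to z=0 at y=15 (dimensions read to the nearest mm from the axis ticks). For the STL, each face is triangulated and given an outward normal.

solid part
  facet normal 0.0000 0.0000 -1.0000
    outer loop
      vertex 18.000 15.000 0.000
      vertex 18.000 0.000 0.000
      vertex 0.000 0.000 0.000
    endloop
  endfacet
  facet normal 0.0000 0.0000 -1.0000
    outer loop
      vertex 0.000 15.000 0.000
      vertex 18.000 15.000 0.000
      vertex 0.000 0.000 0.000
    endloop
  endfacet
  facet normal 0.0000 -1.0000 0.0000
    outer loop
      vertex 0.000 0.000 0.000
      vertex 18.000 0.000 0.000
      vertex 18.000 0.000 11.000
    endloop
  endfacet
  facet normal 0.0000 -1.0000 0.0000
    outer loop
      vertex 0.000 0.000 0.000
      vertex 18.000 0.000 11.000
      vertex 0.000 0.000 11.000
    endloop
  endfacet
  facet normal 0.0000 0.5914 0.8064
    outer loop
      vertex 0.000 0.000 11.000
      vertex 18.000 0.000 11.000
      vertex 18.000 15.000 0.000
    endloop
  endfacet
  facet normal 0.0000 0.5914 0.8064
    outer loop
      vertex 0.000 0.000 11.000
      vertex 18.000 15.000 0.000
      vertex 0.000 15.000 0.000
    endloop
  endfacet
  facet normal -1.0000 0.0000 0.0000
    outer loop
      vertex 0.000 0.000 11.000
      vertex 0.000 15.000 0.000
      vertex 0.000 0.000 0.000
    endloop
  endfacet
  facet normal 1.0000 0.0000 0.0000
    outer loop
      vertex 18.000 0.000 0.000
      vertex 18.000 15.000 0.000
      vertex 18.000 0.000 11.000
    endloop
  endfacet
endsolid part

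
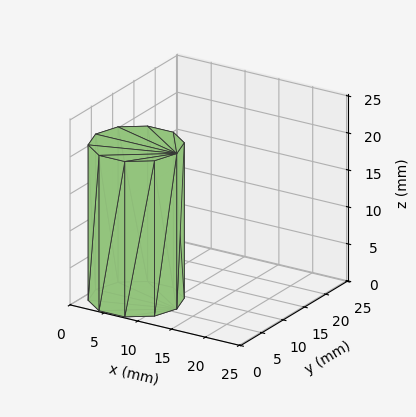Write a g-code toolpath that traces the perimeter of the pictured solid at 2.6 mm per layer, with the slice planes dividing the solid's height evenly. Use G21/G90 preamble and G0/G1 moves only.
Reading the render: the shape is a regular 10-sided prism (a cylinder approximated with 10 flat sides), circumscribed radius ≈ 6 mm, height ≈ 21 mm (dimensions read to the nearest mm from the axis ticks). For the g-code, the solid's height is divided into equal slices at the stated Δz and each level perimeter traced with G1 moves after a G0 lift.

; perimeter-only toolpath
G21 ; units = mm
G90 ; absolute positioning
G28 ; home
; layer 1
G0 Z2.6
G0 X12.0 Y6.0
G1 X10.9 Y9.5
G1 X7.9 Y11.7
G1 X4.1 Y11.7
G1 X1.1 Y9.5
G1 X0.0 Y6.0
G1 X1.1 Y2.5
G1 X4.1 Y0.3
G1 X7.9 Y0.3
G1 X10.9 Y2.5
G1 X12.0 Y6.0
; layer 2
G0 Z5.2
G0 X12.0 Y6.0
G1 X10.9 Y9.5
G1 X7.9 Y11.7
G1 X4.1 Y11.7
G1 X1.1 Y9.5
G1 X0.0 Y6.0
G1 X1.1 Y2.5
G1 X4.1 Y0.3
G1 X7.9 Y0.3
G1 X10.9 Y2.5
G1 X12.0 Y6.0
; layer 3
G0 Z7.9
G0 X12.0 Y6.0
G1 X10.9 Y9.5
G1 X7.9 Y11.7
G1 X4.1 Y11.7
G1 X1.1 Y9.5
G1 X0.0 Y6.0
G1 X1.1 Y2.5
G1 X4.1 Y0.3
G1 X7.9 Y0.3
G1 X10.9 Y2.5
G1 X12.0 Y6.0
; layer 4
G0 Z10.5
G0 X12.0 Y6.0
G1 X10.9 Y9.5
G1 X7.9 Y11.7
G1 X4.1 Y11.7
G1 X1.1 Y9.5
G1 X0.0 Y6.0
G1 X1.1 Y2.5
G1 X4.1 Y0.3
G1 X7.9 Y0.3
G1 X10.9 Y2.5
G1 X12.0 Y6.0
; layer 5
G0 Z13.1
G0 X12.0 Y6.0
G1 X10.9 Y9.5
G1 X7.9 Y11.7
G1 X4.1 Y11.7
G1 X1.1 Y9.5
G1 X0.0 Y6.0
G1 X1.1 Y2.5
G1 X4.1 Y0.3
G1 X7.9 Y0.3
G1 X10.9 Y2.5
G1 X12.0 Y6.0
; layer 6
G0 Z15.8
G0 X12.0 Y6.0
G1 X10.9 Y9.5
G1 X7.9 Y11.7
G1 X4.1 Y11.7
G1 X1.1 Y9.5
G1 X0.0 Y6.0
G1 X1.1 Y2.5
G1 X4.1 Y0.3
G1 X7.9 Y0.3
G1 X10.9 Y2.5
G1 X12.0 Y6.0
; layer 7
G0 Z18.4
G0 X12.0 Y6.0
G1 X10.9 Y9.5
G1 X7.9 Y11.7
G1 X4.1 Y11.7
G1 X1.1 Y9.5
G1 X0.0 Y6.0
G1 X1.1 Y2.5
G1 X4.1 Y0.3
G1 X7.9 Y0.3
G1 X10.9 Y2.5
G1 X12.0 Y6.0
; layer 8
G0 Z21.0
G0 X12.0 Y6.0
G1 X10.9 Y9.5
G1 X7.9 Y11.7
G1 X4.1 Y11.7
G1 X1.1 Y9.5
G1 X0.0 Y6.0
G1 X1.1 Y2.5
G1 X4.1 Y0.3
G1 X7.9 Y0.3
G1 X10.9 Y2.5
G1 X12.0 Y6.0
M2 ; end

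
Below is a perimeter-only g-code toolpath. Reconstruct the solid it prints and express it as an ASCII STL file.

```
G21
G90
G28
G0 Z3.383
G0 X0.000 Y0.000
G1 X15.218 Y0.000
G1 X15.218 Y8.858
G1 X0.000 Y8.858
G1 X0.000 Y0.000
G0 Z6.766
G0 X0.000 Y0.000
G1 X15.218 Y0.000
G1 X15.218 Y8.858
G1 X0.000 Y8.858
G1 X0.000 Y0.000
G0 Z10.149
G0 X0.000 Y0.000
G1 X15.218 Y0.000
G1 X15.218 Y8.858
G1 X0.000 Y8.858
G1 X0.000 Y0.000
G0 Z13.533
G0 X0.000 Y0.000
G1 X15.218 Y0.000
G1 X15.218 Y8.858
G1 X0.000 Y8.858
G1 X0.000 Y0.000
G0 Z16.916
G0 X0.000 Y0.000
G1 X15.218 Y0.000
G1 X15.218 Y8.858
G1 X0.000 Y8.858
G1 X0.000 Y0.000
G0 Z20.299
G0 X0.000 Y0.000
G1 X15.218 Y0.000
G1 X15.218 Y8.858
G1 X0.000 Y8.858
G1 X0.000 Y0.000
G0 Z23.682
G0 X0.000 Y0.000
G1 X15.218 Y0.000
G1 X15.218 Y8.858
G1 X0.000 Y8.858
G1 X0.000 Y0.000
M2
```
solid part
  facet normal 0.0000 0.0000 -1.0000
    outer loop
      vertex 15.218 8.858 0.000
      vertex 15.218 0.000 0.000
      vertex 0.000 0.000 0.000
    endloop
  endfacet
  facet normal 0.0000 0.0000 -1.0000
    outer loop
      vertex 0.000 8.858 0.000
      vertex 15.218 8.858 0.000
      vertex 0.000 0.000 0.000
    endloop
  endfacet
  facet normal 0.0000 0.0000 1.0000
    outer loop
      vertex 0.000 0.000 23.682
      vertex 15.218 0.000 23.682
      vertex 15.218 8.858 23.682
    endloop
  endfacet
  facet normal 0.0000 0.0000 1.0000
    outer loop
      vertex 0.000 0.000 23.682
      vertex 15.218 8.858 23.682
      vertex 0.000 8.858 23.682
    endloop
  endfacet
  facet normal 0.0000 -1.0000 0.0000
    outer loop
      vertex 0.000 0.000 0.000
      vertex 15.218 0.000 0.000
      vertex 15.218 0.000 23.682
    endloop
  endfacet
  facet normal 0.0000 -1.0000 0.0000
    outer loop
      vertex 0.000 0.000 0.000
      vertex 15.218 0.000 23.682
      vertex 0.000 0.000 23.682
    endloop
  endfacet
  facet normal 0.0000 1.0000 0.0000
    outer loop
      vertex 15.218 8.858 23.682
      vertex 15.218 8.858 0.000
      vertex 0.000 8.858 0.000
    endloop
  endfacet
  facet normal 0.0000 1.0000 0.0000
    outer loop
      vertex 0.000 8.858 23.682
      vertex 15.218 8.858 23.682
      vertex 0.000 8.858 0.000
    endloop
  endfacet
  facet normal -1.0000 0.0000 0.0000
    outer loop
      vertex 0.000 8.858 23.682
      vertex 0.000 8.858 0.000
      vertex 0.000 0.000 0.000
    endloop
  endfacet
  facet normal -1.0000 0.0000 0.0000
    outer loop
      vertex 0.000 0.000 23.682
      vertex 0.000 8.858 23.682
      vertex 0.000 0.000 0.000
    endloop
  endfacet
  facet normal 1.0000 0.0000 0.0000
    outer loop
      vertex 15.218 0.000 0.000
      vertex 15.218 8.858 0.000
      vertex 15.218 8.858 23.682
    endloop
  endfacet
  facet normal 1.0000 0.0000 0.0000
    outer loop
      vertex 15.218 0.000 0.000
      vertex 15.218 8.858 23.682
      vertex 15.218 0.000 23.682
    endloop
  endfacet
endsolid part

The G0 Z moves step by Δz≈3.383 mm. Every layer's G1 loop is the same polygon, so the solid is a straight extrusion of it from z=0 to z≈23.7. Closing with flat bottom and top caps and triangulating gives 12 facets — a rectangular box, roughly 15.2 × 8.86 mm footprint and 23.7 mm tall.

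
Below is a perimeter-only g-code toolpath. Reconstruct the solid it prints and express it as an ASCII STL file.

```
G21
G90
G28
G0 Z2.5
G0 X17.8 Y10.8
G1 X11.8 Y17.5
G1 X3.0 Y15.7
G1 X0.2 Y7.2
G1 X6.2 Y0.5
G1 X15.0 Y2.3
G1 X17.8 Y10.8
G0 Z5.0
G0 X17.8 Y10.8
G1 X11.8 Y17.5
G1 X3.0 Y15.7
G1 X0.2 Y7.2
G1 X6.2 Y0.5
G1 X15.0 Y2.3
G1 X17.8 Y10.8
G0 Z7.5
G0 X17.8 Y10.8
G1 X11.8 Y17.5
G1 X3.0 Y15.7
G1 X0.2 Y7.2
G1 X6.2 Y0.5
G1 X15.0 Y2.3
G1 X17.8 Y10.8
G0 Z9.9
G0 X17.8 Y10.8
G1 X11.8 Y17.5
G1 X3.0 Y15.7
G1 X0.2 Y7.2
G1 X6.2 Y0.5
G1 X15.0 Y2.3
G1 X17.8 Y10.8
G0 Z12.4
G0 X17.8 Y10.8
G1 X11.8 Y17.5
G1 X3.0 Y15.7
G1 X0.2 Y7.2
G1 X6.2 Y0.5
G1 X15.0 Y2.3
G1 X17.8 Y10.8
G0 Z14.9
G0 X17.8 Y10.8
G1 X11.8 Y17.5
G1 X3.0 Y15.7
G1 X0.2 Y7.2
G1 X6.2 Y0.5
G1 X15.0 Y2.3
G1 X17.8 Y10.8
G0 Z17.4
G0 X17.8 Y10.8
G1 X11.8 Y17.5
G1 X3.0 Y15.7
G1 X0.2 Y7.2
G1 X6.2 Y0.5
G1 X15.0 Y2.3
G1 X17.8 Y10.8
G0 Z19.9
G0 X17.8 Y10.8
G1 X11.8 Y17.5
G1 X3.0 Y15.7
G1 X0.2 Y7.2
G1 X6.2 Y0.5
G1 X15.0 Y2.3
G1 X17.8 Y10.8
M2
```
solid part
  facet normal 0.0000 0.0000 -1.0000
    outer loop
      vertex 3.0 15.7 0.0
      vertex 11.8 17.5 0.0
      vertex 17.8 10.8 0.0
    endloop
  endfacet
  facet normal 0.0000 0.0000 -1.0000
    outer loop
      vertex 0.2 7.2 0.0
      vertex 3.0 15.7 0.0
      vertex 17.8 10.8 0.0
    endloop
  endfacet
  facet normal 0.0000 0.0000 -1.0000
    outer loop
      vertex 6.2 0.5 0.0
      vertex 0.2 7.2 0.0
      vertex 17.8 10.8 0.0
    endloop
  endfacet
  facet normal 0.0000 0.0000 -1.0000
    outer loop
      vertex 15.0 2.3 0.0
      vertex 6.2 0.5 0.0
      vertex 17.8 10.8 0.0
    endloop
  endfacet
  facet normal 0.0000 0.0000 1.0000
    outer loop
      vertex 17.8 10.8 19.9
      vertex 11.8 17.5 19.9
      vertex 3.0 15.7 19.9
    endloop
  endfacet
  facet normal 0.0000 0.0000 1.0000
    outer loop
      vertex 17.8 10.8 19.9
      vertex 3.0 15.7 19.9
      vertex 0.2 7.2 19.9
    endloop
  endfacet
  facet normal 0.0000 0.0000 1.0000
    outer loop
      vertex 17.8 10.8 19.9
      vertex 0.2 7.2 19.9
      vertex 6.2 0.5 19.9
    endloop
  endfacet
  facet normal 0.0000 0.0000 1.0000
    outer loop
      vertex 17.8 10.8 19.9
      vertex 6.2 0.5 19.9
      vertex 15.0 2.3 19.9
    endloop
  endfacet
  facet normal 0.7450 0.6671 0.0000
    outer loop
      vertex 17.8 10.8 0.0
      vertex 11.8 17.5 0.0
      vertex 11.8 17.5 19.9
    endloop
  endfacet
  facet normal 0.7450 0.6671 0.0000
    outer loop
      vertex 17.8 10.8 0.0
      vertex 11.8 17.5 19.9
      vertex 17.8 10.8 19.9
    endloop
  endfacet
  facet normal -0.2004 0.9797 0.0000
    outer loop
      vertex 11.8 17.5 0.0
      vertex 3.0 15.7 0.0
      vertex 3.0 15.7 19.9
    endloop
  endfacet
  facet normal -0.2004 0.9797 0.0000
    outer loop
      vertex 11.8 17.5 0.0
      vertex 3.0 15.7 19.9
      vertex 11.8 17.5 19.9
    endloop
  endfacet
  facet normal -0.9498 0.3129 0.0000
    outer loop
      vertex 3.0 15.7 0.0
      vertex 0.2 7.2 0.0
      vertex 0.2 7.2 19.9
    endloop
  endfacet
  facet normal -0.9498 0.3129 0.0000
    outer loop
      vertex 3.0 15.7 0.0
      vertex 0.2 7.2 19.9
      vertex 3.0 15.7 19.9
    endloop
  endfacet
  facet normal -0.7450 -0.6671 0.0000
    outer loop
      vertex 0.2 7.2 0.0
      vertex 6.2 0.5 0.0
      vertex 6.2 0.5 19.9
    endloop
  endfacet
  facet normal -0.7450 -0.6671 0.0000
    outer loop
      vertex 0.2 7.2 0.0
      vertex 6.2 0.5 19.9
      vertex 0.2 7.2 19.9
    endloop
  endfacet
  facet normal 0.2004 -0.9797 0.0000
    outer loop
      vertex 6.2 0.5 0.0
      vertex 15.0 2.3 0.0
      vertex 15.0 2.3 19.9
    endloop
  endfacet
  facet normal 0.2004 -0.9797 0.0000
    outer loop
      vertex 6.2 0.5 0.0
      vertex 15.0 2.3 19.9
      vertex 6.2 0.5 19.9
    endloop
  endfacet
  facet normal 0.9498 -0.3129 0.0000
    outer loop
      vertex 15.0 2.3 0.0
      vertex 17.8 10.8 0.0
      vertex 17.8 10.8 19.9
    endloop
  endfacet
  facet normal 0.9498 -0.3129 0.0000
    outer loop
      vertex 15.0 2.3 0.0
      vertex 17.8 10.8 19.9
      vertex 15.0 2.3 19.9
    endloop
  endfacet
endsolid part

The G0 Z moves step by Δz≈2.5 mm. Every layer's G1 loop is the same polygon, so the solid is a straight extrusion of it from z=0 to z≈19.9. Closing with flat bottom and top caps and triangulating gives 20 facets — a regular 6-sided prism (a cylinder approximated with 6 flat sides), circumscribed radius ≈ 9 mm, height ≈ 19.9 mm.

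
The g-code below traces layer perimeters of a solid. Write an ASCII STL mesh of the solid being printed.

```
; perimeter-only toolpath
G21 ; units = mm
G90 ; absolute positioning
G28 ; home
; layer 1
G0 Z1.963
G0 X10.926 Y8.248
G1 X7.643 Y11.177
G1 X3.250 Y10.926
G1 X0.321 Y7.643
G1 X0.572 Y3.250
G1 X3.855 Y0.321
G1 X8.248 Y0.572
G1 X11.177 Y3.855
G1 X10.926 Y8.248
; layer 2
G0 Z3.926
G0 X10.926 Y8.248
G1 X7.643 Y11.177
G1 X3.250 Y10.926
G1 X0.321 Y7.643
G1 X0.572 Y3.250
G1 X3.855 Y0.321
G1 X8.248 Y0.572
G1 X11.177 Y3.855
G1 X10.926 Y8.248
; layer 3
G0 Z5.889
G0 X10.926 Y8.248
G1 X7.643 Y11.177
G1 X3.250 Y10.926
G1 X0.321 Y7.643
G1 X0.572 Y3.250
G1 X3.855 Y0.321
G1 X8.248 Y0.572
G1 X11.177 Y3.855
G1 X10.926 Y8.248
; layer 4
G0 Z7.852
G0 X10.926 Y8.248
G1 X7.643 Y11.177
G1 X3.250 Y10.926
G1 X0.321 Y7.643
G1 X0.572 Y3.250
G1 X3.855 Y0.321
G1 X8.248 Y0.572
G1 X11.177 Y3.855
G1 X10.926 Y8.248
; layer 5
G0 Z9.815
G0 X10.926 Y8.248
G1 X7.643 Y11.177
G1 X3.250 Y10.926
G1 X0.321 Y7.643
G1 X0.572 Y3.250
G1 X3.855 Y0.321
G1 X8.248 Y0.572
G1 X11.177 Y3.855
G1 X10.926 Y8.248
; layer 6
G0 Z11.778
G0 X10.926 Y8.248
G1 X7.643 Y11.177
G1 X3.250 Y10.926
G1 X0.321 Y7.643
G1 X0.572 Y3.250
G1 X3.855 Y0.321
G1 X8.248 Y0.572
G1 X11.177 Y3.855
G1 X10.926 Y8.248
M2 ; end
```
solid part
  facet normal 0.0000 0.0000 -1.0000
    outer loop
      vertex 3.250 10.926 0.000
      vertex 7.643 11.177 0.000
      vertex 10.926 8.248 0.000
    endloop
  endfacet
  facet normal 0.0000 0.0000 -1.0000
    outer loop
      vertex 0.321 7.643 0.000
      vertex 3.250 10.926 0.000
      vertex 10.926 8.248 0.000
    endloop
  endfacet
  facet normal 0.0000 0.0000 -1.0000
    outer loop
      vertex 0.572 3.250 0.000
      vertex 0.321 7.643 0.000
      vertex 10.926 8.248 0.000
    endloop
  endfacet
  facet normal 0.0000 0.0000 -1.0000
    outer loop
      vertex 3.855 0.321 0.000
      vertex 0.572 3.250 0.000
      vertex 10.926 8.248 0.000
    endloop
  endfacet
  facet normal 0.0000 0.0000 -1.0000
    outer loop
      vertex 8.248 0.572 0.000
      vertex 3.855 0.321 0.000
      vertex 10.926 8.248 0.000
    endloop
  endfacet
  facet normal 0.0000 0.0000 -1.0000
    outer loop
      vertex 11.177 3.855 0.000
      vertex 8.248 0.572 0.000
      vertex 10.926 8.248 0.000
    endloop
  endfacet
  facet normal 0.0000 0.0000 1.0000
    outer loop
      vertex 10.926 8.248 11.778
      vertex 7.643 11.177 11.778
      vertex 3.250 10.926 11.778
    endloop
  endfacet
  facet normal 0.0000 0.0000 1.0000
    outer loop
      vertex 10.926 8.248 11.778
      vertex 3.250 10.926 11.778
      vertex 0.321 7.643 11.778
    endloop
  endfacet
  facet normal 0.0000 0.0000 1.0000
    outer loop
      vertex 10.926 8.248 11.778
      vertex 0.321 7.643 11.778
      vertex 0.572 3.250 11.778
    endloop
  endfacet
  facet normal 0.0000 0.0000 1.0000
    outer loop
      vertex 10.926 8.248 11.778
      vertex 0.572 3.250 11.778
      vertex 3.855 0.321 11.778
    endloop
  endfacet
  facet normal 0.0000 0.0000 1.0000
    outer loop
      vertex 10.926 8.248 11.778
      vertex 3.855 0.321 11.778
      vertex 8.248 0.572 11.778
    endloop
  endfacet
  facet normal 0.0000 0.0000 1.0000
    outer loop
      vertex 10.926 8.248 11.778
      vertex 8.248 0.572 11.778
      vertex 11.177 3.855 11.778
    endloop
  endfacet
  facet normal 0.6657 0.7462 0.0000
    outer loop
      vertex 10.926 8.248 0.000
      vertex 7.643 11.177 0.000
      vertex 7.643 11.177 11.778
    endloop
  endfacet
  facet normal 0.6657 0.7462 0.0000
    outer loop
      vertex 10.926 8.248 0.000
      vertex 7.643 11.177 11.778
      vertex 10.926 8.248 11.778
    endloop
  endfacet
  facet normal -0.0570 0.9984 0.0000
    outer loop
      vertex 7.643 11.177 0.000
      vertex 3.250 10.926 0.000
      vertex 3.250 10.926 11.778
    endloop
  endfacet
  facet normal -0.0570 0.9984 0.0000
    outer loop
      vertex 7.643 11.177 0.000
      vertex 3.250 10.926 11.778
      vertex 7.643 11.177 11.778
    endloop
  endfacet
  facet normal -0.7462 0.6657 0.0000
    outer loop
      vertex 3.250 10.926 0.000
      vertex 0.321 7.643 0.000
      vertex 0.321 7.643 11.778
    endloop
  endfacet
  facet normal -0.7462 0.6657 0.0000
    outer loop
      vertex 3.250 10.926 0.000
      vertex 0.321 7.643 11.778
      vertex 3.250 10.926 11.778
    endloop
  endfacet
  facet normal -0.9984 -0.0570 0.0000
    outer loop
      vertex 0.321 7.643 0.000
      vertex 0.572 3.250 0.000
      vertex 0.572 3.250 11.778
    endloop
  endfacet
  facet normal -0.9984 -0.0570 0.0000
    outer loop
      vertex 0.321 7.643 0.000
      vertex 0.572 3.250 11.778
      vertex 0.321 7.643 11.778
    endloop
  endfacet
  facet normal -0.6657 -0.7462 0.0000
    outer loop
      vertex 0.572 3.250 0.000
      vertex 3.855 0.321 0.000
      vertex 3.855 0.321 11.778
    endloop
  endfacet
  facet normal -0.6657 -0.7462 0.0000
    outer loop
      vertex 0.572 3.250 0.000
      vertex 3.855 0.321 11.778
      vertex 0.572 3.250 11.778
    endloop
  endfacet
  facet normal 0.0570 -0.9984 0.0000
    outer loop
      vertex 3.855 0.321 0.000
      vertex 8.248 0.572 0.000
      vertex 8.248 0.572 11.778
    endloop
  endfacet
  facet normal 0.0570 -0.9984 0.0000
    outer loop
      vertex 3.855 0.321 0.000
      vertex 8.248 0.572 11.778
      vertex 3.855 0.321 11.778
    endloop
  endfacet
  facet normal 0.7462 -0.6657 0.0000
    outer loop
      vertex 8.248 0.572 0.000
      vertex 11.177 3.855 0.000
      vertex 11.177 3.855 11.778
    endloop
  endfacet
  facet normal 0.7462 -0.6657 0.0000
    outer loop
      vertex 8.248 0.572 0.000
      vertex 11.177 3.855 11.778
      vertex 8.248 0.572 11.778
    endloop
  endfacet
  facet normal 0.9984 0.0570 0.0000
    outer loop
      vertex 11.177 3.855 0.000
      vertex 10.926 8.248 0.000
      vertex 10.926 8.248 11.778
    endloop
  endfacet
  facet normal 0.9984 0.0570 0.0000
    outer loop
      vertex 11.177 3.855 0.000
      vertex 10.926 8.248 11.778
      vertex 11.177 3.855 11.778
    endloop
  endfacet
endsolid part

The G0 Z moves step by Δz≈1.963 mm. Every layer's G1 loop is the same polygon, so the solid is a straight extrusion of it from z=0 to z≈11.8. Closing with flat bottom and top caps and triangulating gives 28 facets — a regular 8-sided prism (a cylinder approximated with 8 flat sides), circumscribed radius ≈ 5.75 mm, height ≈ 11.8 mm.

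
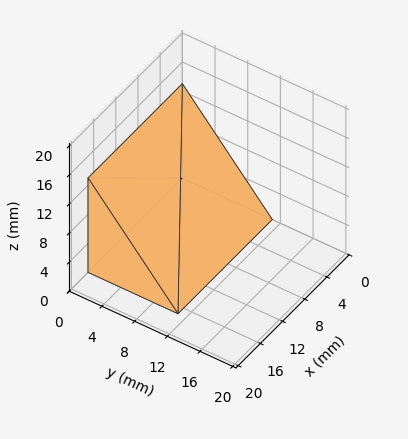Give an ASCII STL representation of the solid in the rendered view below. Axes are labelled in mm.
Reading the render: the shape is a wedge (ramp): 17 × 11 mm base, rising to 13 mm along the y=0 edge and sloping linearly to z=0 at y=11 (dimensions read to the nearest mm from the axis ticks). For the STL, each face is triangulated and given an outward normal.

solid part
  facet normal 0.0000 0.0000 -1.0000
    outer loop
      vertex 17.00 11.00 0.00
      vertex 17.00 0.00 0.00
      vertex 0.00 0.00 0.00
    endloop
  endfacet
  facet normal 0.0000 0.0000 -1.0000
    outer loop
      vertex 0.00 11.00 0.00
      vertex 17.00 11.00 0.00
      vertex 0.00 0.00 0.00
    endloop
  endfacet
  facet normal 0.0000 -1.0000 0.0000
    outer loop
      vertex 0.00 0.00 0.00
      vertex 17.00 0.00 0.00
      vertex 17.00 0.00 13.00
    endloop
  endfacet
  facet normal 0.0000 -1.0000 0.0000
    outer loop
      vertex 0.00 0.00 0.00
      vertex 17.00 0.00 13.00
      vertex 0.00 0.00 13.00
    endloop
  endfacet
  facet normal 0.0000 0.7634 0.6459
    outer loop
      vertex 0.00 0.00 13.00
      vertex 17.00 0.00 13.00
      vertex 17.00 11.00 0.00
    endloop
  endfacet
  facet normal 0.0000 0.7634 0.6459
    outer loop
      vertex 0.00 0.00 13.00
      vertex 17.00 11.00 0.00
      vertex 0.00 11.00 0.00
    endloop
  endfacet
  facet normal -1.0000 0.0000 0.0000
    outer loop
      vertex 0.00 0.00 13.00
      vertex 0.00 11.00 0.00
      vertex 0.00 0.00 0.00
    endloop
  endfacet
  facet normal 1.0000 0.0000 0.0000
    outer loop
      vertex 17.00 0.00 0.00
      vertex 17.00 11.00 0.00
      vertex 17.00 0.00 13.00
    endloop
  endfacet
endsolid part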